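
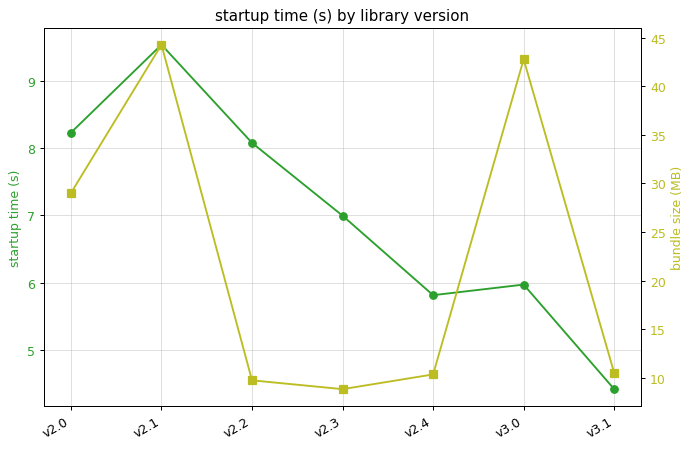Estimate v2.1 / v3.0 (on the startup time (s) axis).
v2.1 ≈ 9.5, v3.0 ≈ 6.0; 9.5/6.0 ≈ 1.58.

≈ 1.58×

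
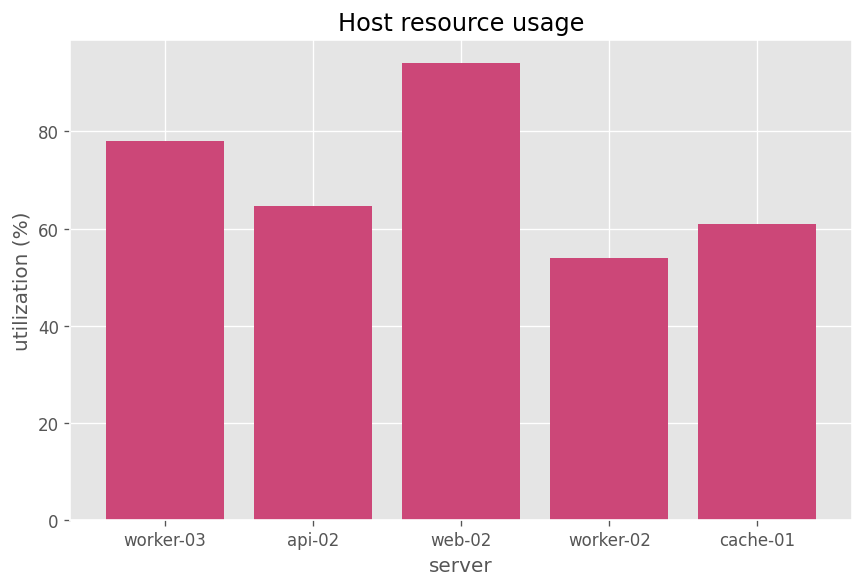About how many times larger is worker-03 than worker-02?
≈ 1.6×

worker-03 ≈ 80, worker-02 ≈ 50; 80/50 ≈ 1.6.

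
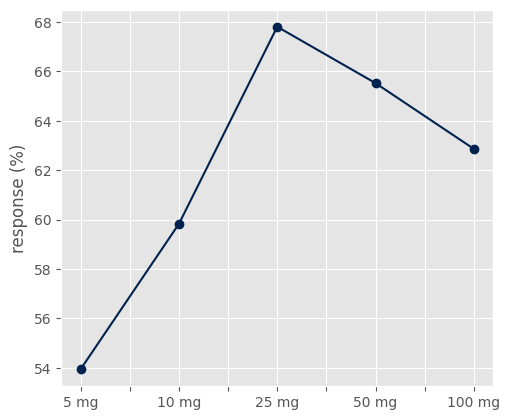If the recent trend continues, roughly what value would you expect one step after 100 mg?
Last three: 68, 66, 62 → slope ≈ -3/step → next ≈ 59.

≈ 59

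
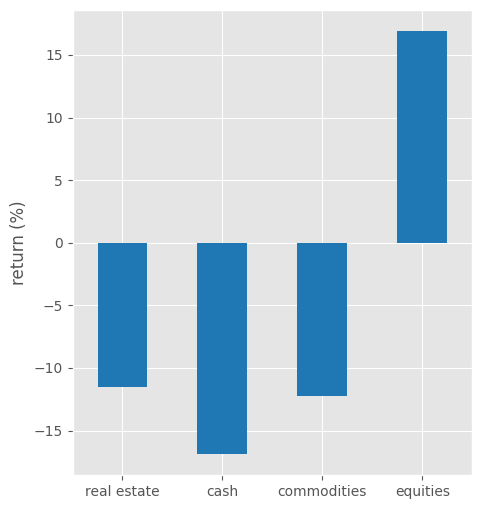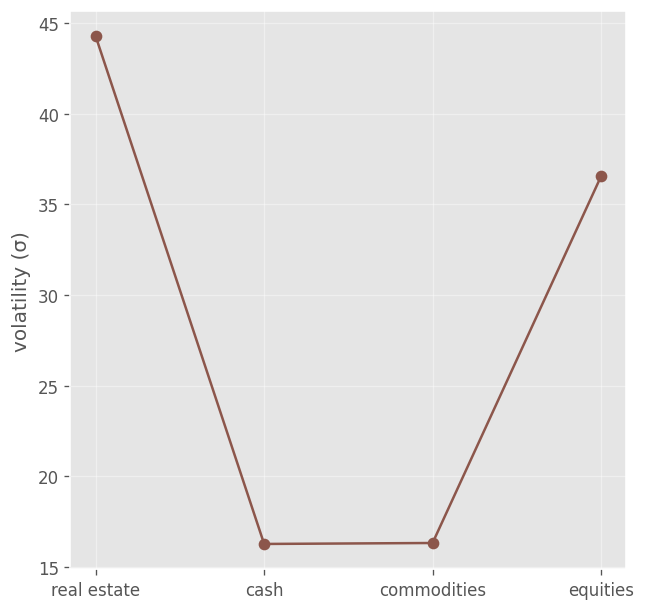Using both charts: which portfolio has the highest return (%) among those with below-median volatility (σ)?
Chart 2 median volatility (σ) ≈ 25; below-median portfolios: cash, commodities. Among those, commodities has the highest return (%) (≈ -12).

commodities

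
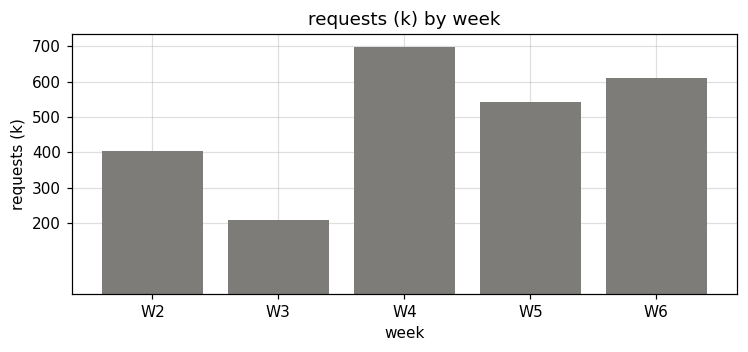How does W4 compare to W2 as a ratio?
W4 ≈ 700, W2 ≈ 400; 700/400 ≈ 1.75.

≈ 1.75×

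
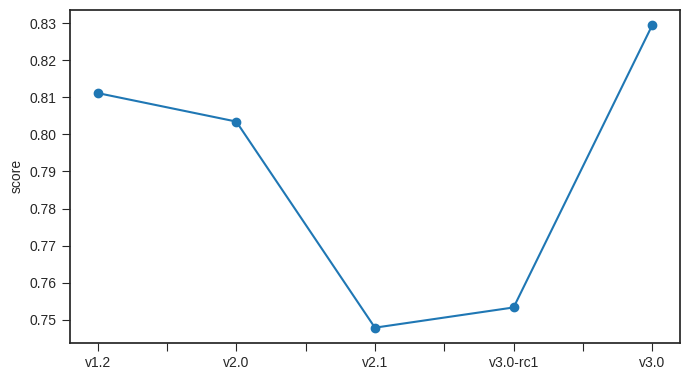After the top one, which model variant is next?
Top 3: v3.0 ≈ 0.83, v1.2 ≈ 0.81, v2.0 ≈ 0.80.

v1.2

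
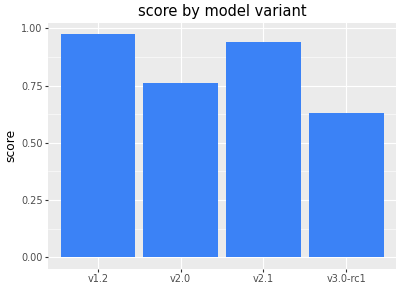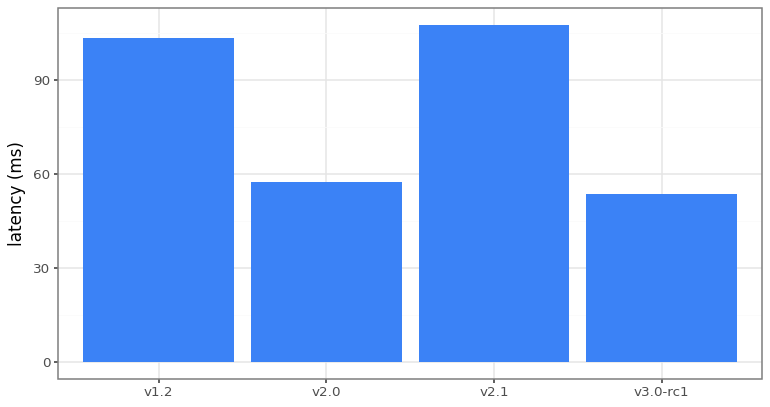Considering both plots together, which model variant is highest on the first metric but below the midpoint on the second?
Chart 2 median latency (ms) ≈ 80; below-median model variants: v2.0, v3.0-rc1. Among those, v2.0 has the highest score (≈ 0.8).

v2.0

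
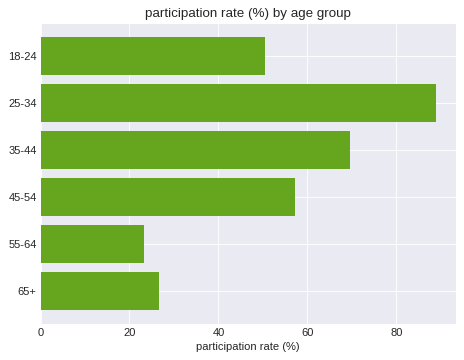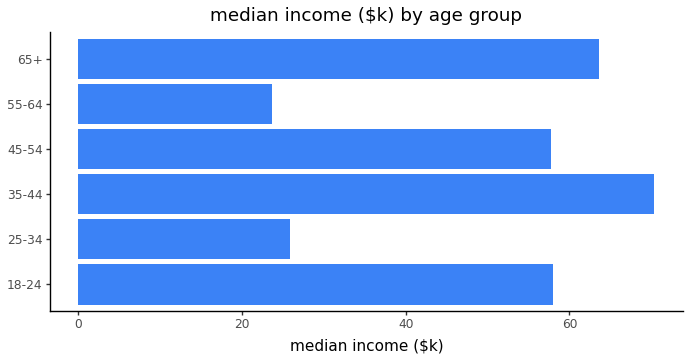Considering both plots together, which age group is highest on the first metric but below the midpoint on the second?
25-34

Chart 2 median median income ($k) ≈ 60; below-median age groups: 25-34, 45-54, 55-64. Among those, 25-34 has the highest participation rate (%) (≈ 90).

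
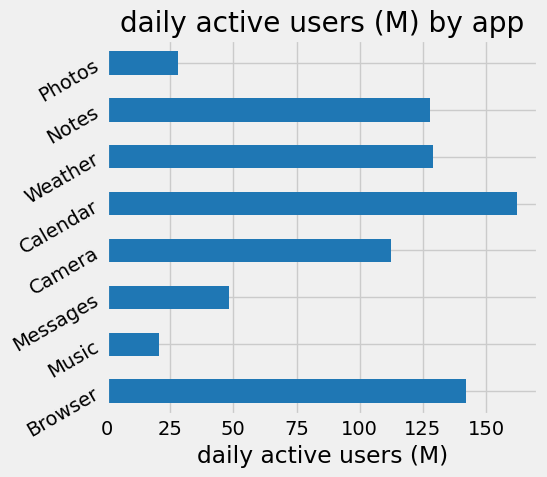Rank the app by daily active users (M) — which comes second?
Top 3: Calendar ≈ 160, Browser ≈ 140, Weather ≈ 120.

Browser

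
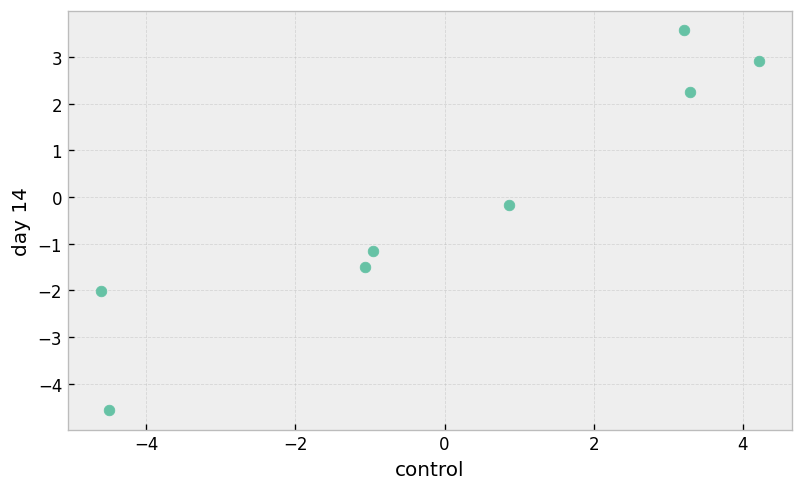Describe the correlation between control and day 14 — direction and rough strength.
Points are positively correlated; strong (|r| ≈ 0.9).

positive, strong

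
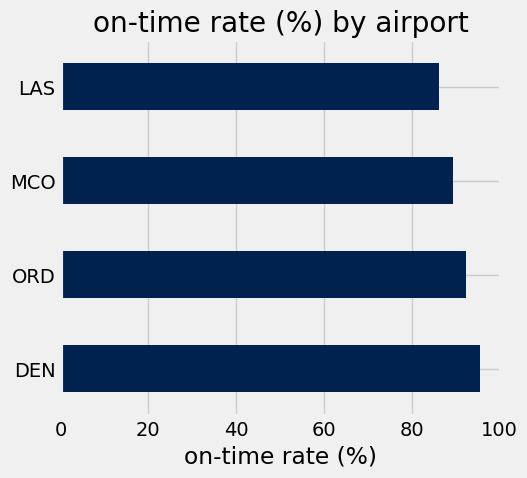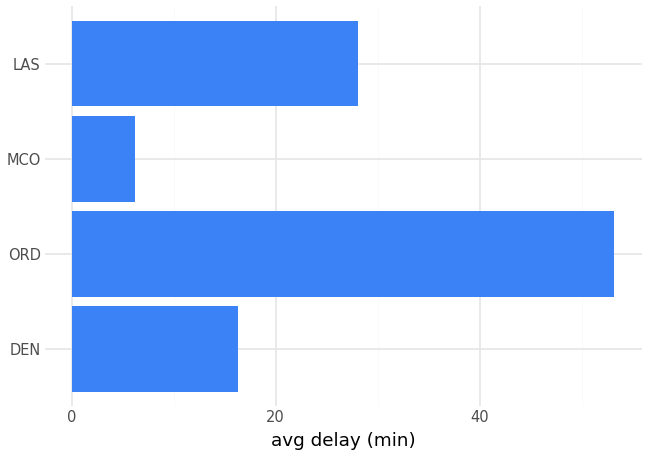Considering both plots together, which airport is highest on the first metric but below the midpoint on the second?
Chart 2 median avg delay (min) ≈ 20; below-median airports: DEN, MCO. Among those, DEN has the highest on-time rate (%) (≈ 100).

DEN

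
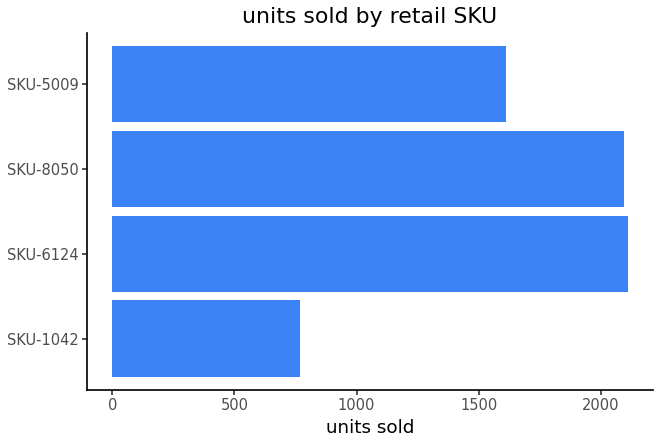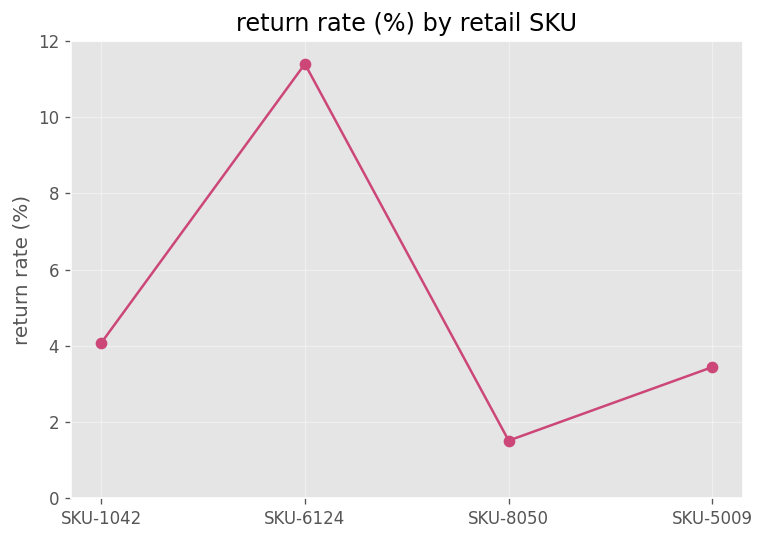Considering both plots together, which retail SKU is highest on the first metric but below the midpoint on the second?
Chart 2 median return rate (%) ≈ 4; below-median retail SKUs: SKU-8050, SKU-5009. Among those, SKU-8050 has the highest units sold (≈ 2000).

SKU-8050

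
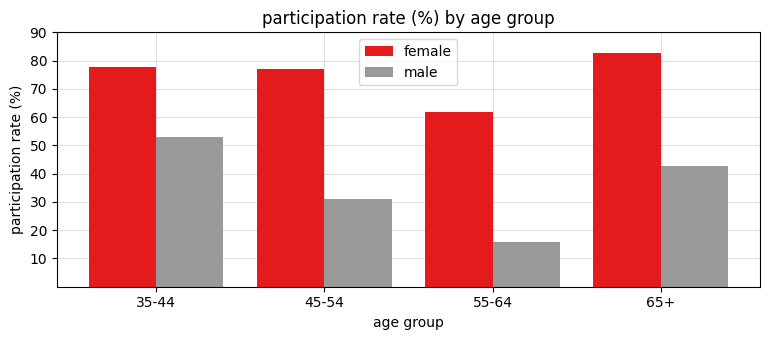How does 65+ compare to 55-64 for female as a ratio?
≈ 1.33×

65+ ≈ 80, 55-64 ≈ 60; 80/60 ≈ 1.33.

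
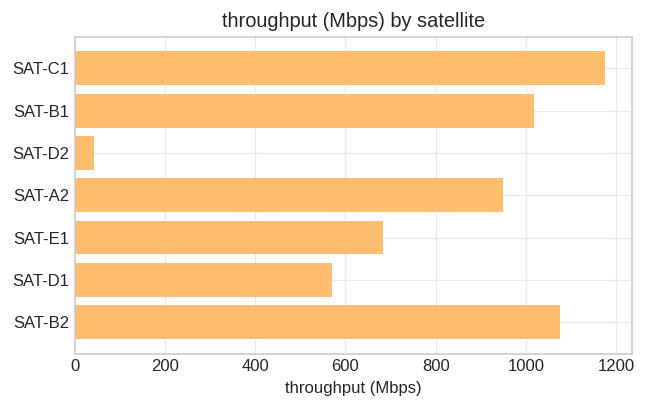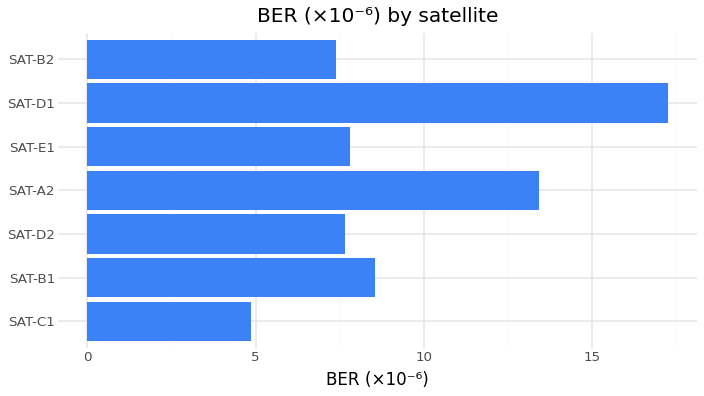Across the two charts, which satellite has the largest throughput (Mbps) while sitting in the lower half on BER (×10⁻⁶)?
Chart 2 median BER (×10⁻⁶) ≈ 8; below-median satellites: SAT-C1, SAT-D2, SAT-B2. Among those, SAT-C1 has the highest throughput (Mbps) (≈ 1200).

SAT-C1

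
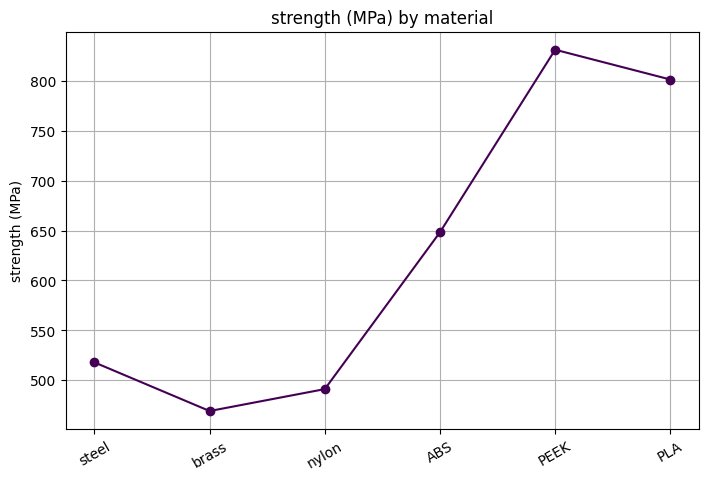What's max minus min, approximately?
Max PEEK ≈ 850, min brass ≈ 450; range ≈ 400.

≈ 400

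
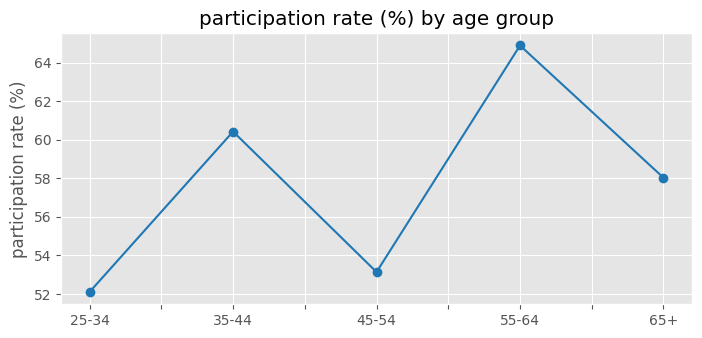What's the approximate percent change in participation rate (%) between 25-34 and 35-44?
25-34 ≈ 52, 35-44 ≈ 60; (60 − 52) / 52 ≈ +15.4%.

≈ +15.4%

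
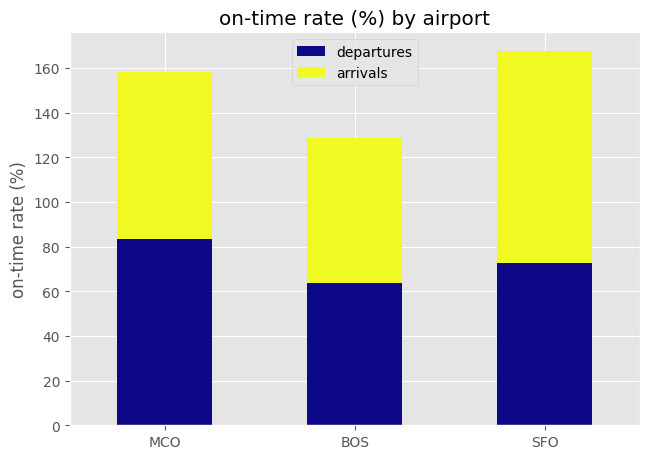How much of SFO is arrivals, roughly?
≈ 80

arrivals top ≈ 160, bottom ≈ 80; segment ≈ 80.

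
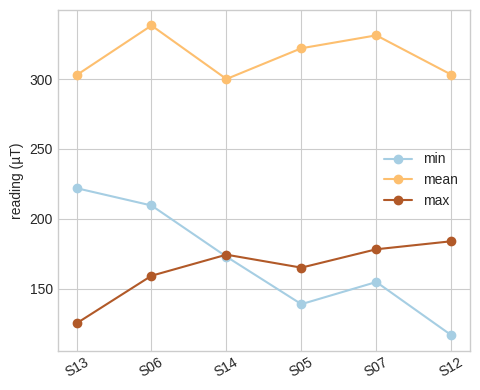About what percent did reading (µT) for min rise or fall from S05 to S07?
≈ +14.3%

S05 ≈ 140, S07 ≈ 160; (160 − 140) / 140 ≈ +14.3%.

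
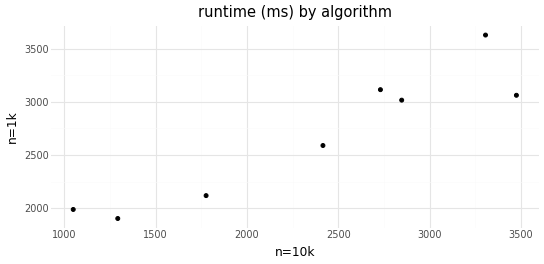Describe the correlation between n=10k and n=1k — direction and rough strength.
Points are positively correlated; strong (|r| ≈ 0.9).

positive, strong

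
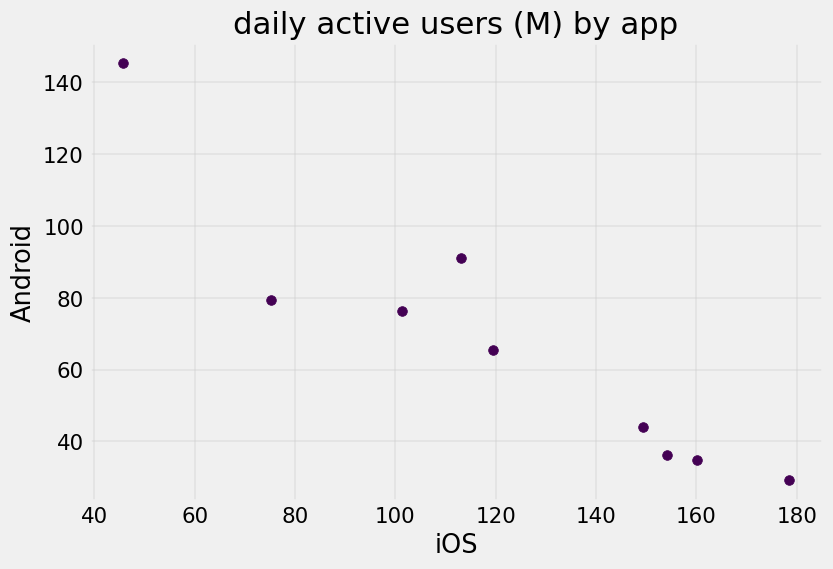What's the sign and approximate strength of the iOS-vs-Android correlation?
negative, strong

Points are negatively correlated; strong (|r| ≈ 0.9).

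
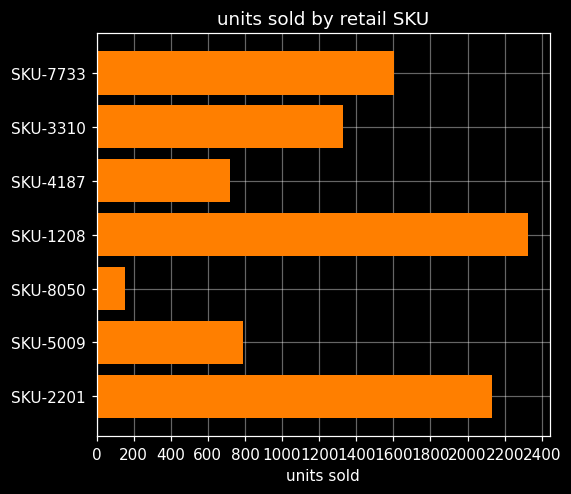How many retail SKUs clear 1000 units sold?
Above 1000: SKU-7733, SKU-3310, SKU-1208, SKU-2201.

4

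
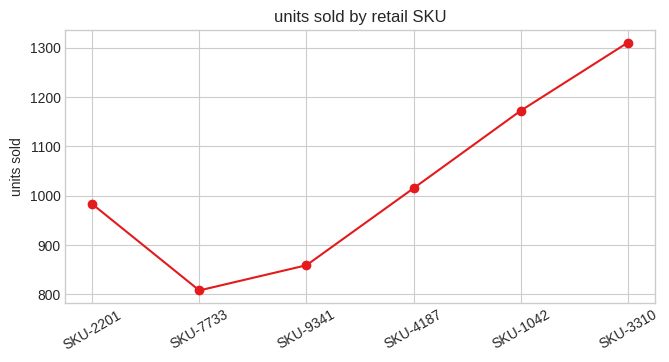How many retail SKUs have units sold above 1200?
1

Above 1200: SKU-3310.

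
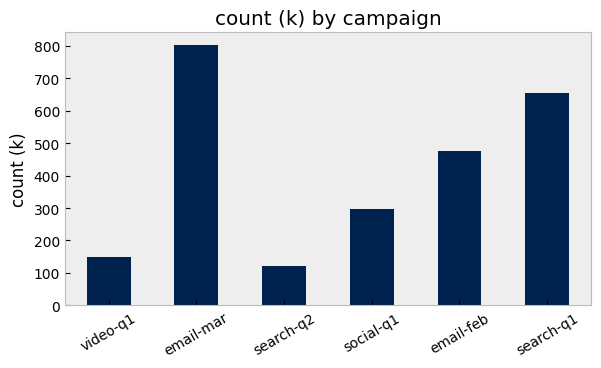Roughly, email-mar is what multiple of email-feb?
email-mar ≈ 800, email-feb ≈ 500; 800/500 ≈ 1.6.

≈ 1.6×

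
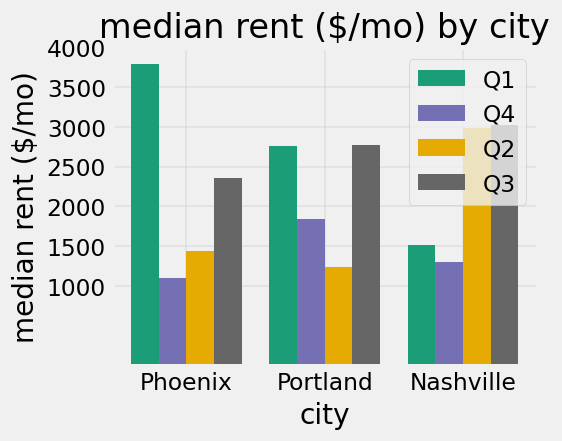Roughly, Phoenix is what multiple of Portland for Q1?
Phoenix ≈ 4000, Portland ≈ 3000; 4000/3000 ≈ 1.33.

≈ 1.33×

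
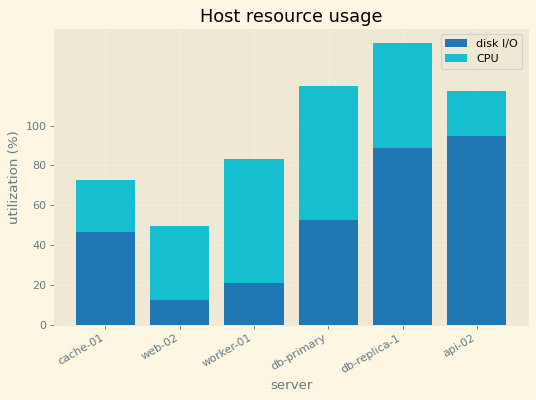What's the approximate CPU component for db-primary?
CPU top ≈ 120, bottom ≈ 60; segment ≈ 60.

≈ 60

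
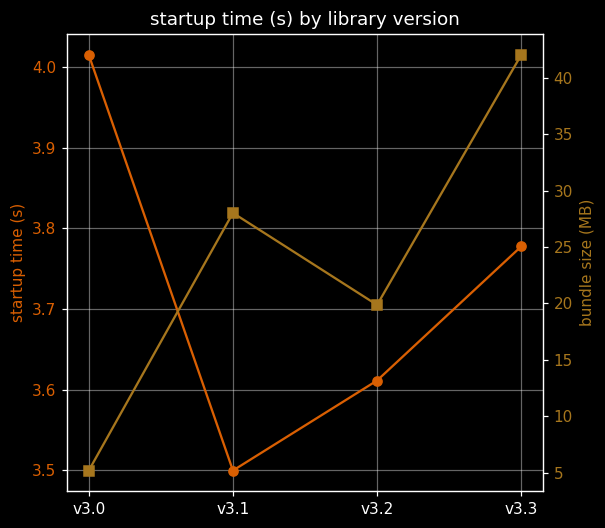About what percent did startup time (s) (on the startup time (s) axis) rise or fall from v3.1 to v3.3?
v3.1 ≈ 3.50, v3.3 ≈ 3.80; (3.80 − 3.50) / 3.50 ≈ +8.6%.

≈ +8.6%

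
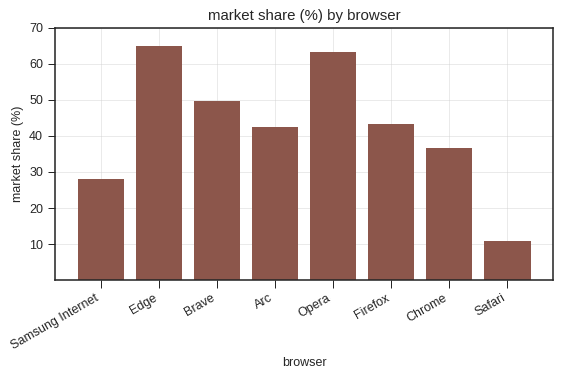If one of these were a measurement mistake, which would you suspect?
Safari ≈ 10; the rest sit between ≈ 30 and ≈ 60.

Safari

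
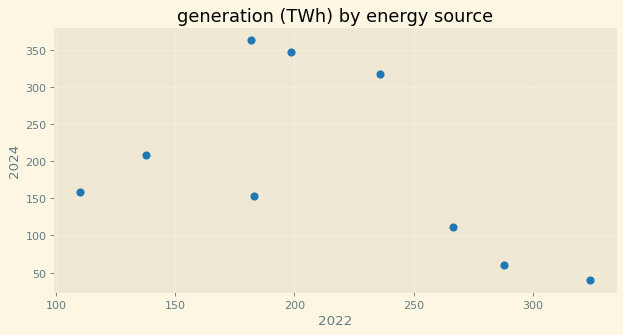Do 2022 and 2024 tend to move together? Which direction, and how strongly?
negative, moderate

Points are negatively correlated; moderate (|r| ≈ 0.5).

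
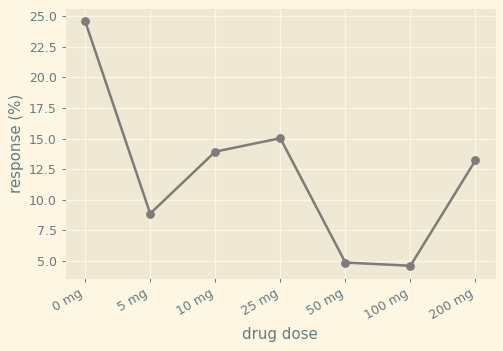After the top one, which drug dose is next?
25 mg

Top 3: 0 mg ≈ 24, 25 mg ≈ 16, 10 mg ≈ 14.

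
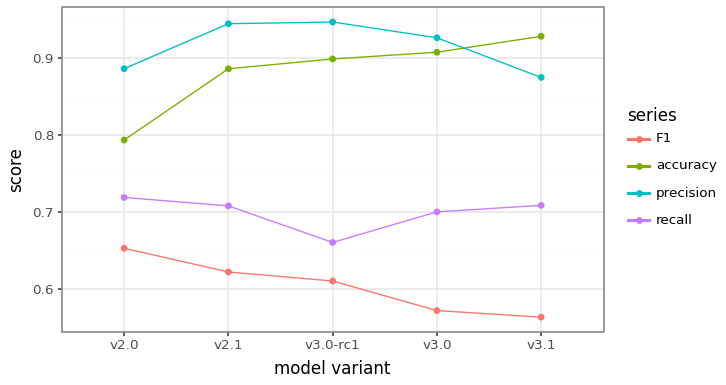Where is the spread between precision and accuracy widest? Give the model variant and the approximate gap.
v2.0: precision ≈ 0.90, accuracy ≈ 0.80 → gap ≈ 0.10. Next-largest (v2.1) is only ≈ 0.05.

v2.0, ≈ 0.10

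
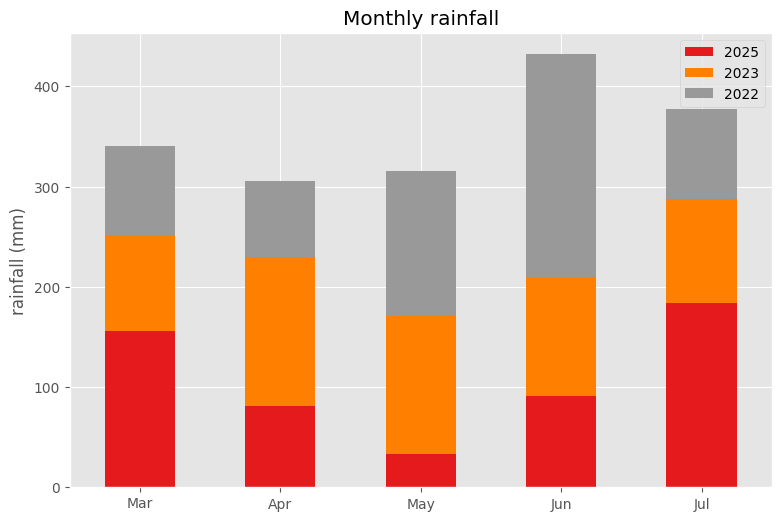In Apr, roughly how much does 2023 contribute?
2023 top ≈ 250, bottom ≈ 100; segment ≈ 150.

≈ 150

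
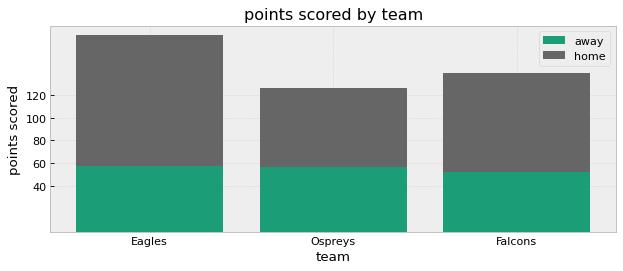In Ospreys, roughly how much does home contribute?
≈ 60

home top ≈ 120, bottom ≈ 60; segment ≈ 60.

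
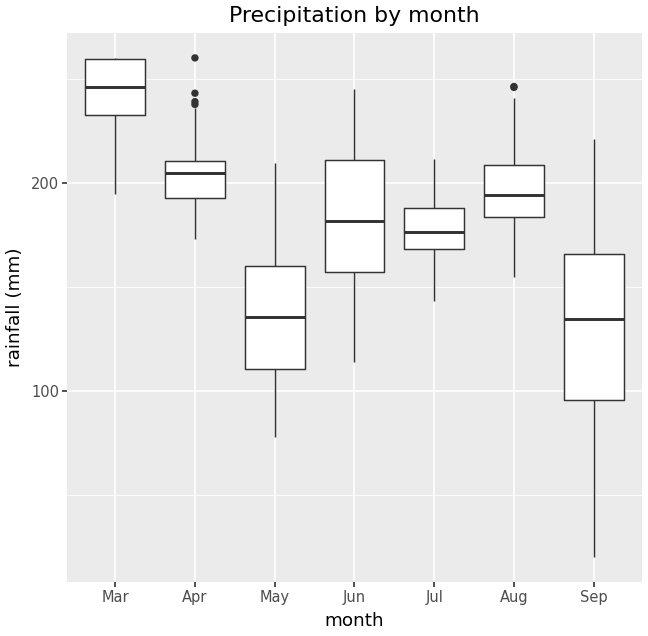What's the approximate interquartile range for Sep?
Q3 ≈ 160, Q1 ≈ 100; IQR ≈ 60.

≈ 60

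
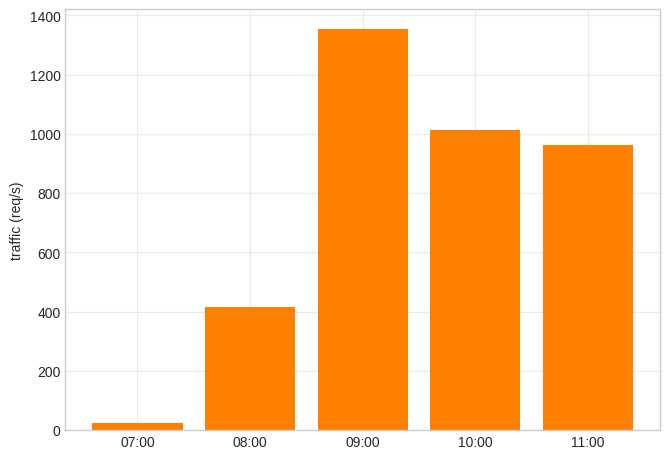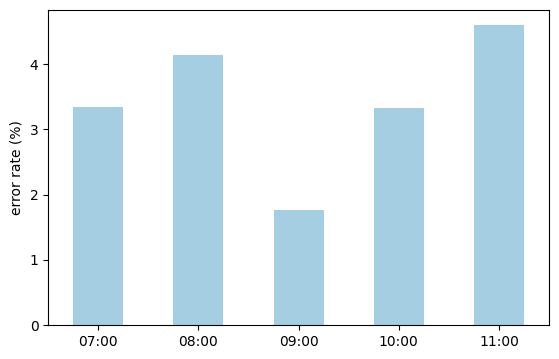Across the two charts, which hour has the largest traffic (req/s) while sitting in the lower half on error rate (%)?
09:00

Chart 2 median error rate (%) ≈ 3.5; below-median hours: 09:00, 10:00. Among those, 09:00 has the highest traffic (req/s) (≈ 1400).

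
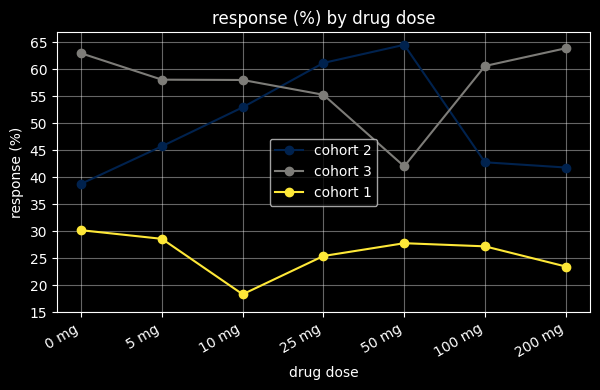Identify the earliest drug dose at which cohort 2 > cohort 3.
10 mg: cohort 2 ≈ 55 vs cohort 3 ≈ 60 (not yet); 25 mg: cohort 2 ≈ 60 vs cohort 3 ≈ 55 (first crossover).

25 mg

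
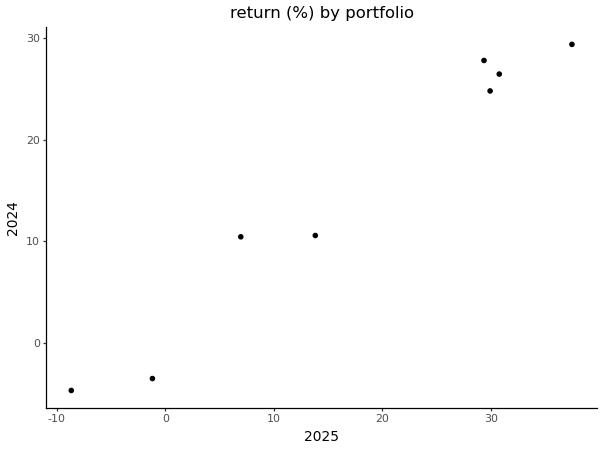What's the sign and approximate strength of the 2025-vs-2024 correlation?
positive, strong

Points are positively correlated; strong (|r| ≈ 1.0).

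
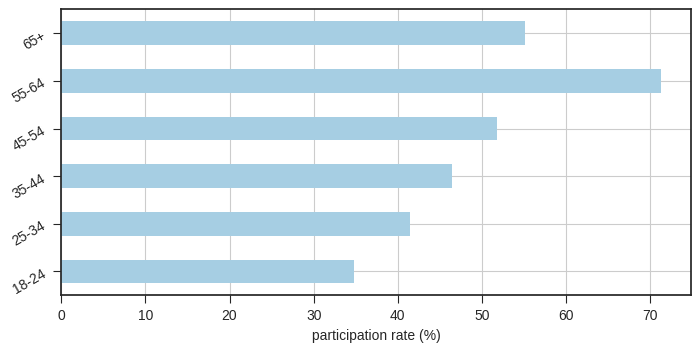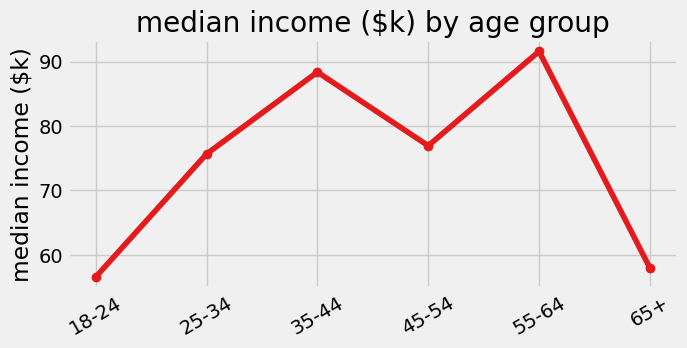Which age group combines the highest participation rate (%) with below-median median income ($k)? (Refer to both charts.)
Chart 2 median median income ($k) ≈ 80; below-median age groups: 18-24, 25-34, 65+. Among those, 65+ has the highest participation rate (%) (≈ 60).

65+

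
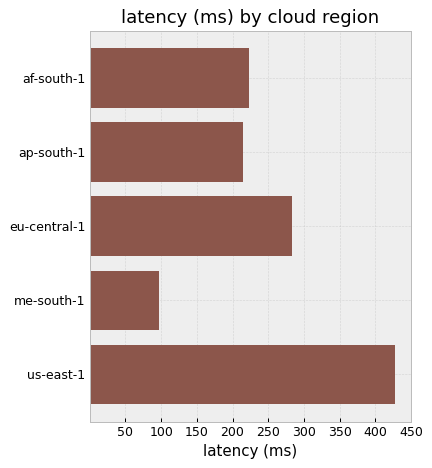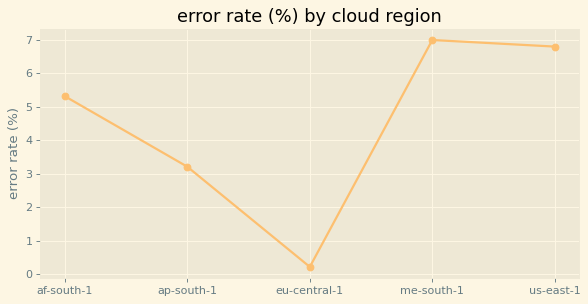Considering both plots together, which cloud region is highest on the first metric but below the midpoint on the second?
eu-central-1

Chart 2 median error rate (%) ≈ 5; below-median cloud regions: ap-south-1, eu-central-1. Among those, eu-central-1 has the highest latency (ms) (≈ 300).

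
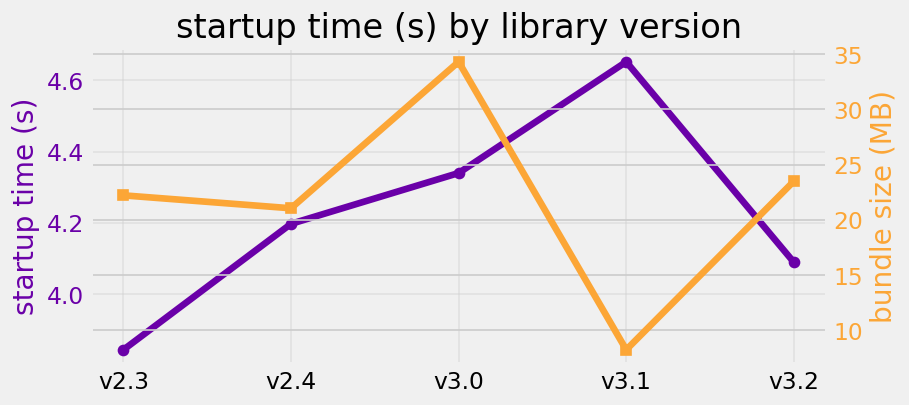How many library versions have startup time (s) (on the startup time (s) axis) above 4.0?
Above 4.0: v2.4, v3.0, v3.1, v3.2.

4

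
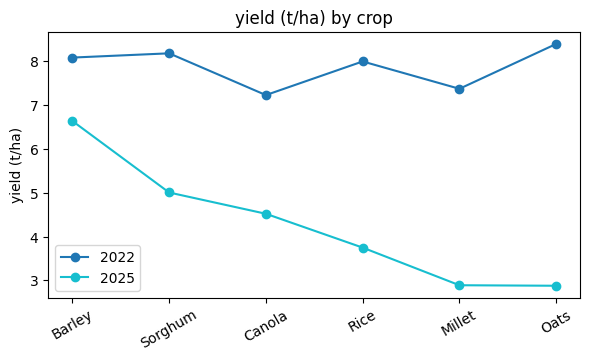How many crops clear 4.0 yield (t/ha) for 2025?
Above 4.0: Barley, Sorghum, Canola.

3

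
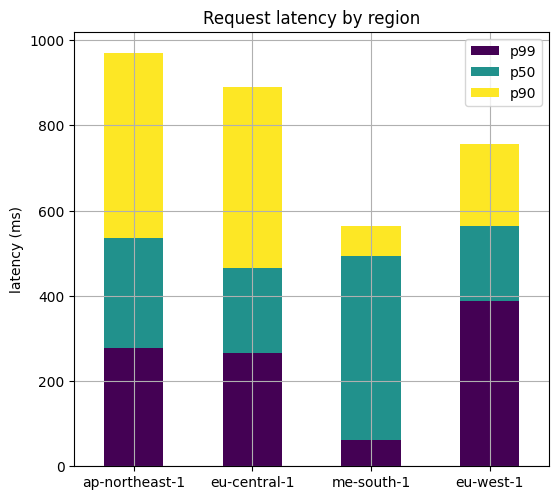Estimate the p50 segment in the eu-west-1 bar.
≈ 200

p50 top ≈ 600, bottom ≈ 400; segment ≈ 200.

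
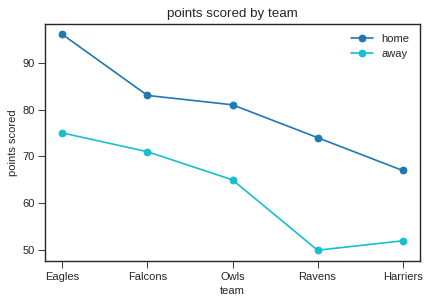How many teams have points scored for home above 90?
1

Above 90: Eagles.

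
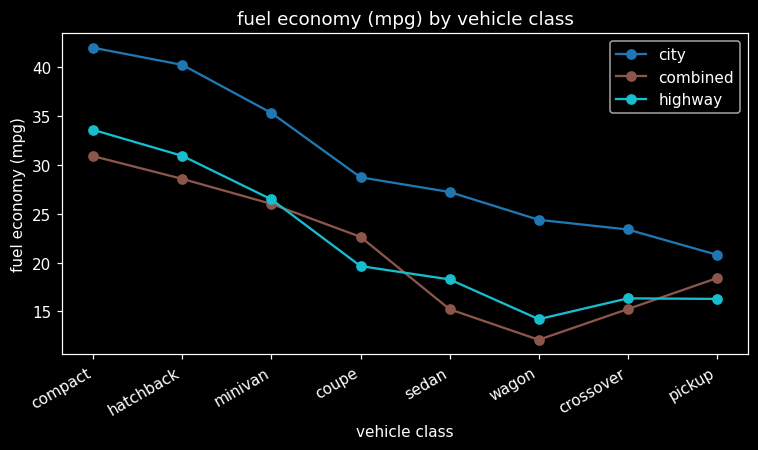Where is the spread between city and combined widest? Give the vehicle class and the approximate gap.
wagon: city ≈ 25, combined ≈ 10 → gap ≈ 15. Next-largest (sedan) is only ≈ 10.

wagon, ≈ 15 mpg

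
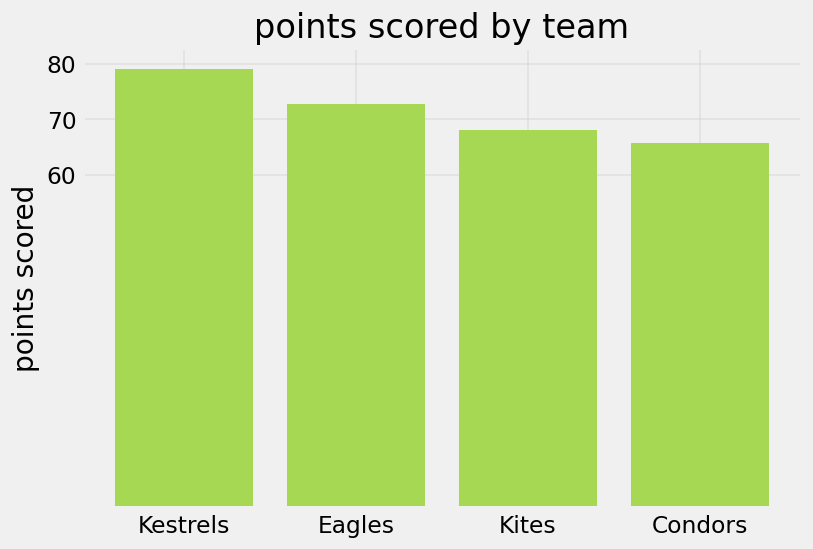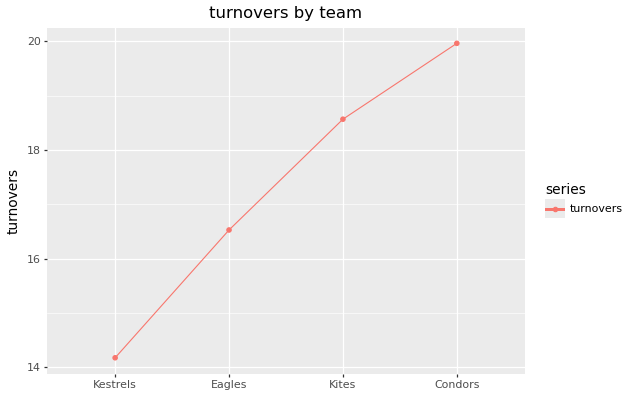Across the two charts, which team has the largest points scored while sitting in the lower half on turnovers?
Chart 2 median turnovers ≈ 18; below-median teams: Kestrels, Eagles. Among those, Kestrels has the highest points scored (≈ 80).

Kestrels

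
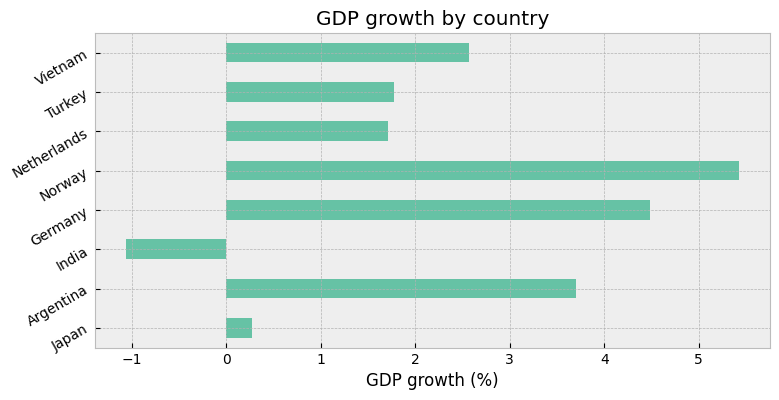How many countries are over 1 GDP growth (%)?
6

Above 1: Argentina, Germany, Norway, Netherlands, Turkey, Vietnam.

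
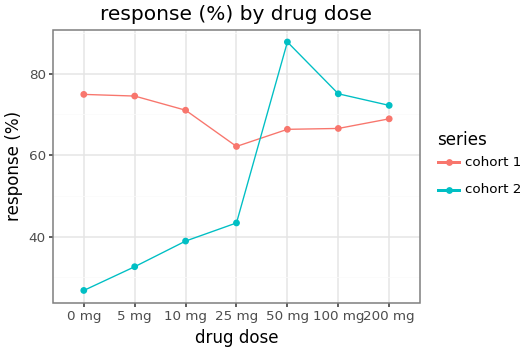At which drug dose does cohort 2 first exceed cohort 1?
50 mg

25 mg: cohort 2 ≈ 40 vs cohort 1 ≈ 60 (not yet); 50 mg: cohort 2 ≈ 90 vs cohort 1 ≈ 70 (first crossover).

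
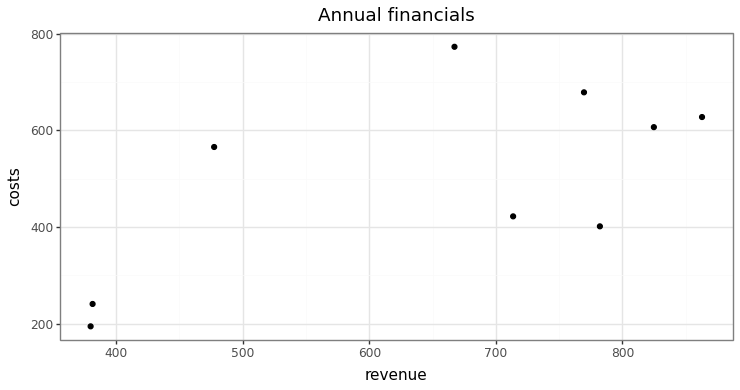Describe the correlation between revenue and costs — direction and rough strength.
Points are positively correlated; moderate (|r| ≈ 0.6).

positive, moderate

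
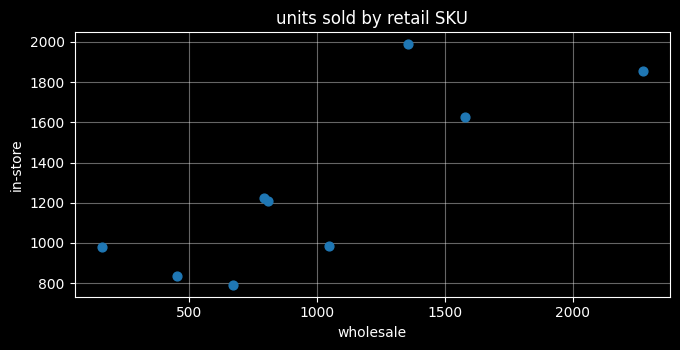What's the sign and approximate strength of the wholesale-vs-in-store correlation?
positive, strong

Points are positively correlated; strong (|r| ≈ 0.8).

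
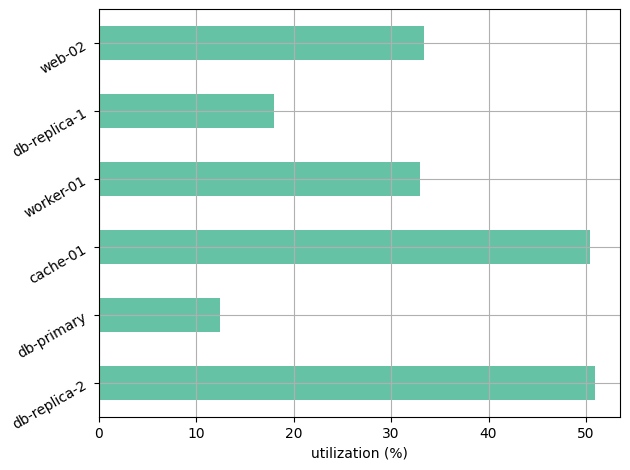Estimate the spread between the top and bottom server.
Max db-replica-2 ≈ 50, min db-primary ≈ 10; range ≈ 40.

≈ 40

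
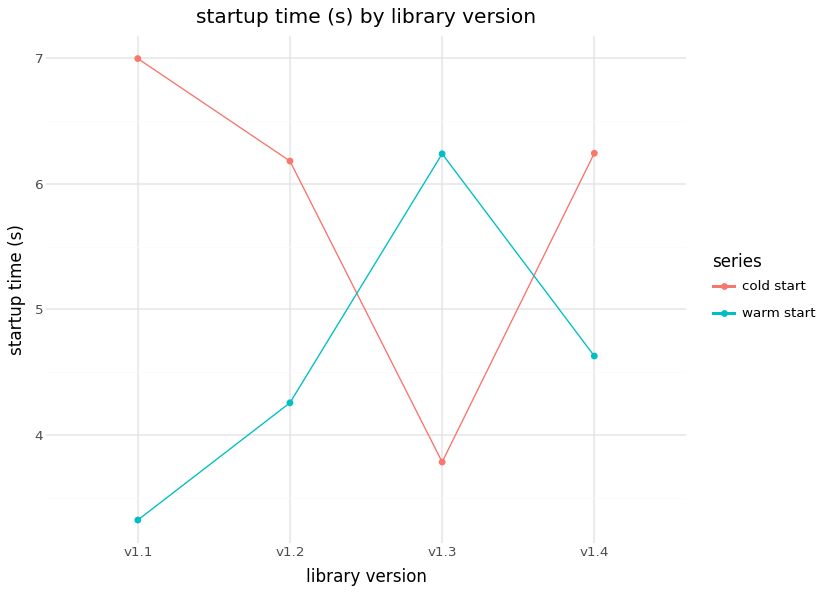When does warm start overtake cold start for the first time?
v1.3

v1.2: warm start ≈ 4.5 vs cold start ≈ 6.0 (not yet); v1.3: warm start ≈ 6.0 vs cold start ≈ 4.0 (first crossover).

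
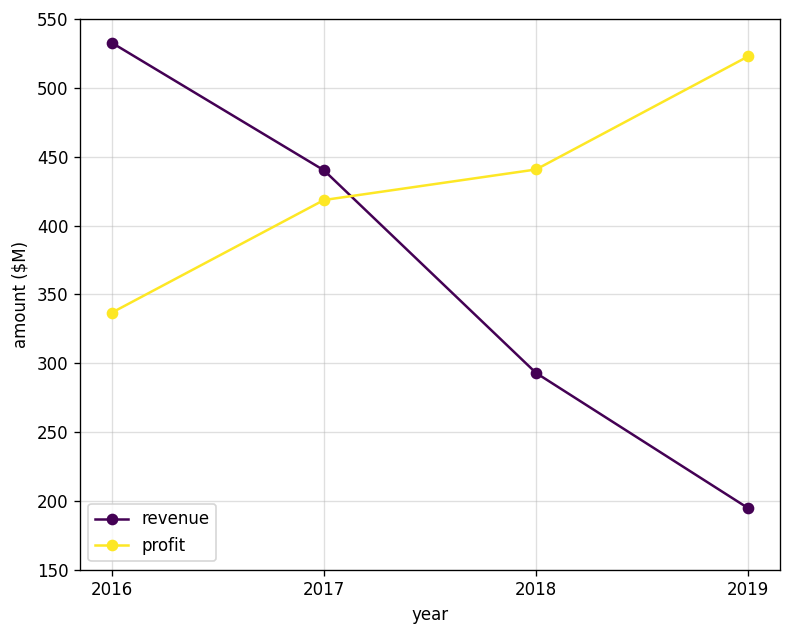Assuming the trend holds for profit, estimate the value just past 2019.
≈ 550

Last three: 400, 450, 500 → slope ≈ 50/step → next ≈ 550.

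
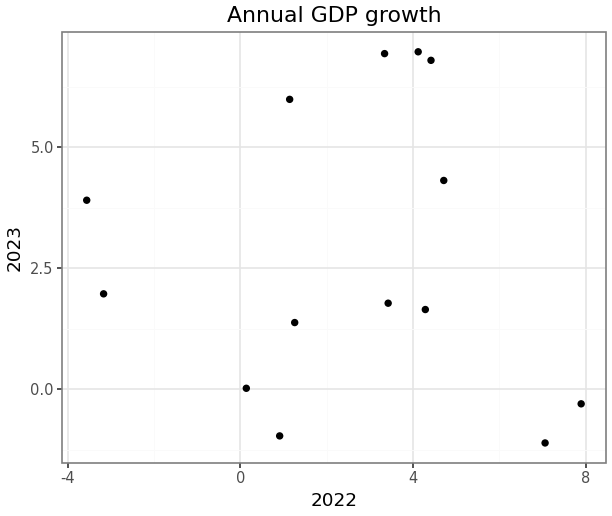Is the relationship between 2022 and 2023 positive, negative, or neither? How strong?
no clear correlation

Points are roughly uncorrelated; weak (|r| ≈ 0.1).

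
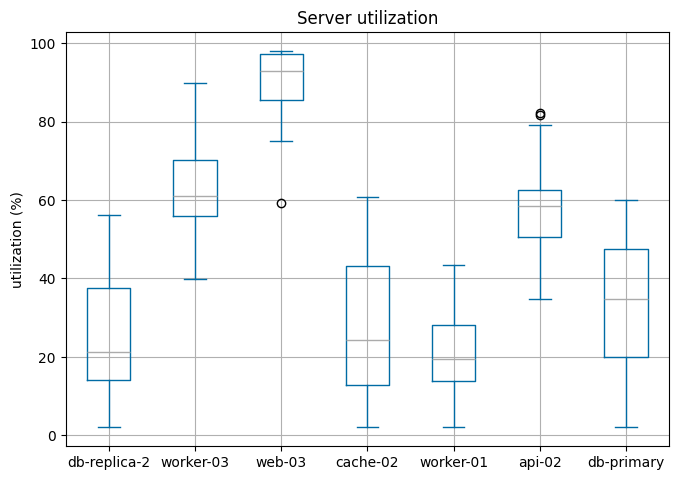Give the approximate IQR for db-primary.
Q3 ≈ 50, Q1 ≈ 20; IQR ≈ 30.

≈ 30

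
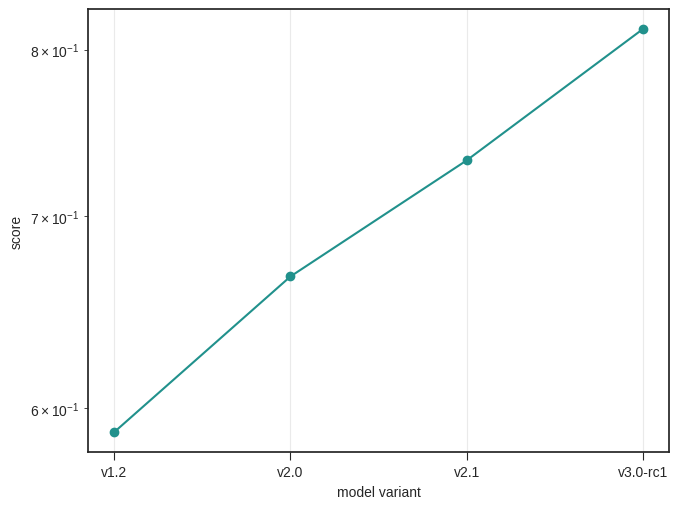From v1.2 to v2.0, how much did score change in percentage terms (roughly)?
≈ +13.8%

v1.2 ≈ 0.58, v2.0 ≈ 0.66; (0.66 − 0.58) / 0.58 ≈ +13.8%.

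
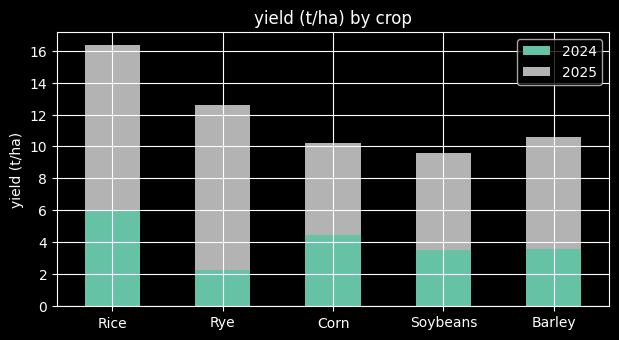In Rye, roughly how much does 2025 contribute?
2025 top ≈ 12, bottom ≈ 2; segment ≈ 10.

≈ 10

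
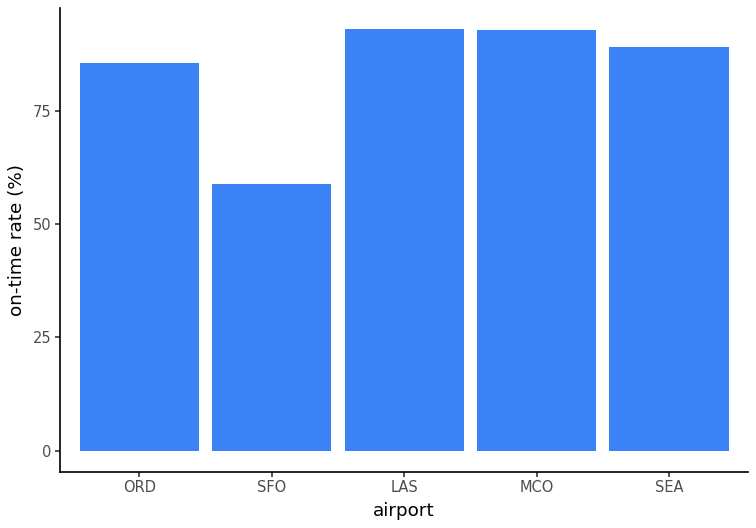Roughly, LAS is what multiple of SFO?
LAS ≈ 90, SFO ≈ 60; 90/60 ≈ 1.5.

≈ 1.5×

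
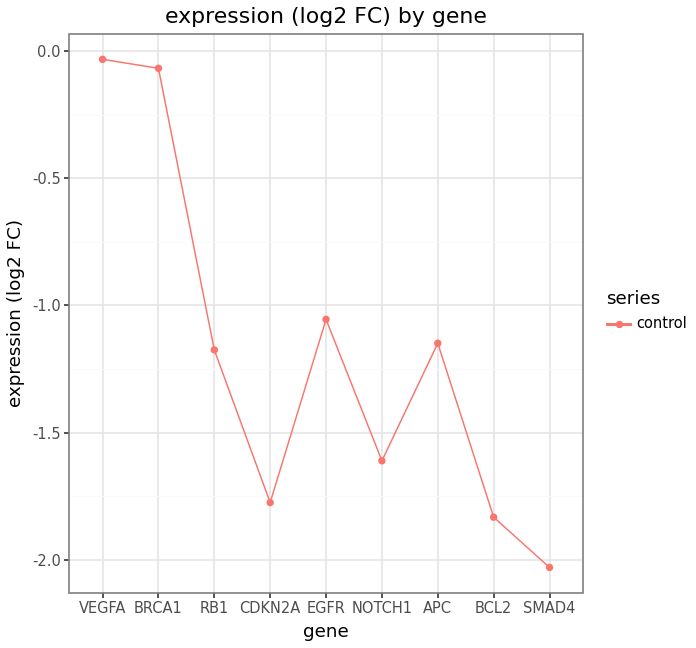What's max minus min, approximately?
Max VEGFA ≈ 0.0, min SMAD4 ≈ -2.0; range ≈ 2.0.

≈ 2.0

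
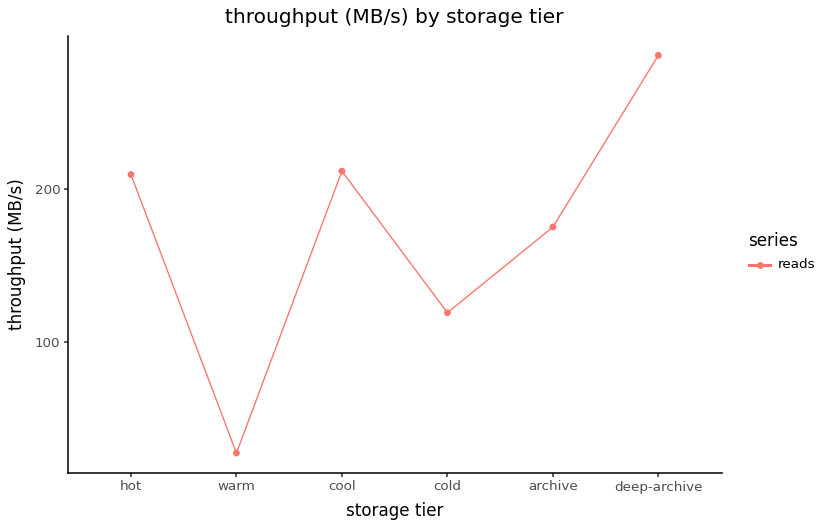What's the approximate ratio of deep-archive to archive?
≈ 1.57×

deep-archive ≈ 275, archive ≈ 175; 275/175 ≈ 1.57.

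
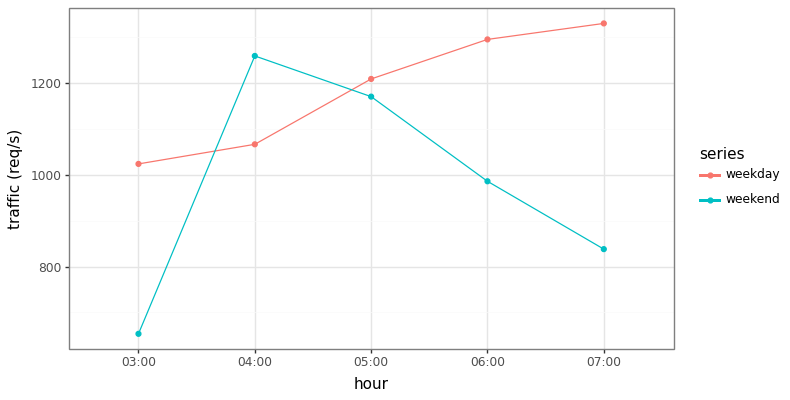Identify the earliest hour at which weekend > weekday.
03:00: weekend ≈ 700 vs weekday ≈ 1000 (not yet); 04:00: weekend ≈ 1300 vs weekday ≈ 1100 (first crossover).

04:00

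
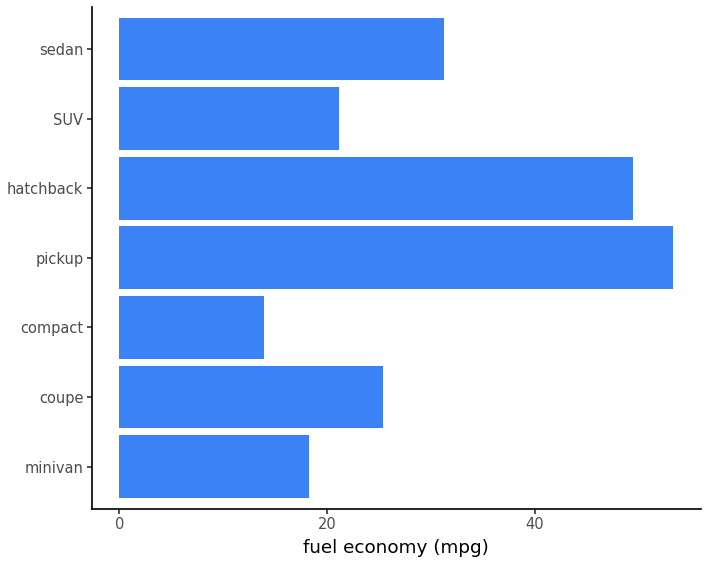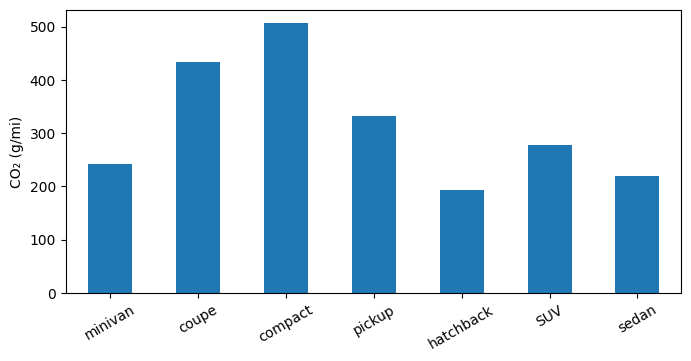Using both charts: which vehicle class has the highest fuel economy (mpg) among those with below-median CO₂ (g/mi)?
Chart 2 median CO₂ (g/mi) ≈ 300; below-median vehicle classes: minivan, hatchback, sedan. Among those, hatchback has the highest fuel economy (mpg) (≈ 50).

hatchback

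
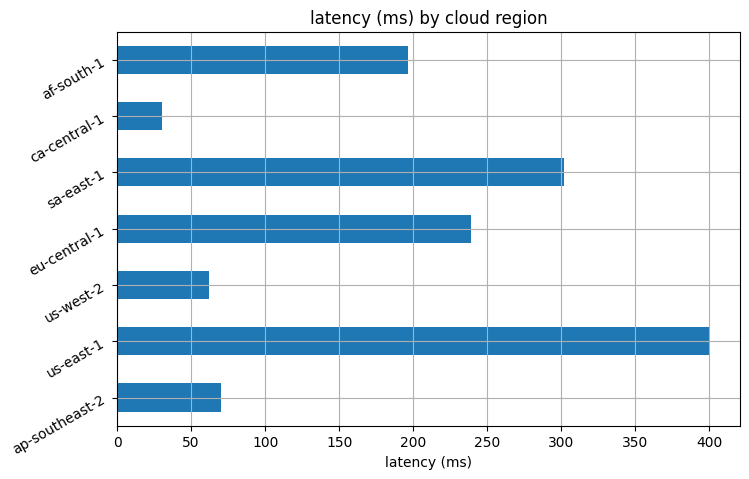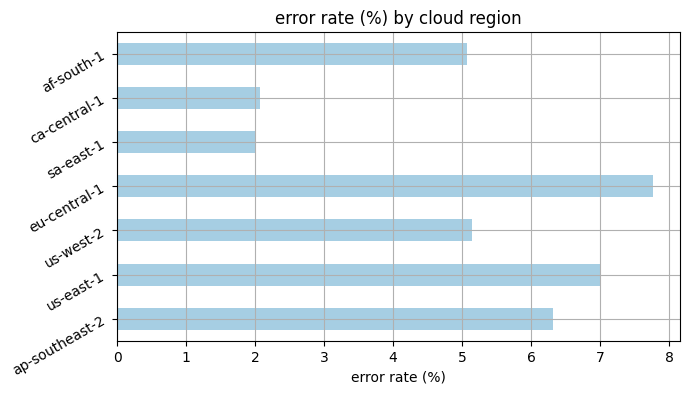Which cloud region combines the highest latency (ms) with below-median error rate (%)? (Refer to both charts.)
sa-east-1

Chart 2 median error rate (%) ≈ 5; below-median cloud regions: sa-east-1, ca-central-1, af-south-1. Among those, sa-east-1 has the highest latency (ms) (≈ 300).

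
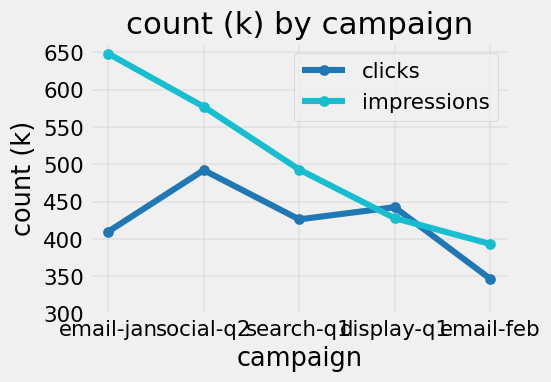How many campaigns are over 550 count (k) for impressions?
Above 550: email-jan, social-q2.

2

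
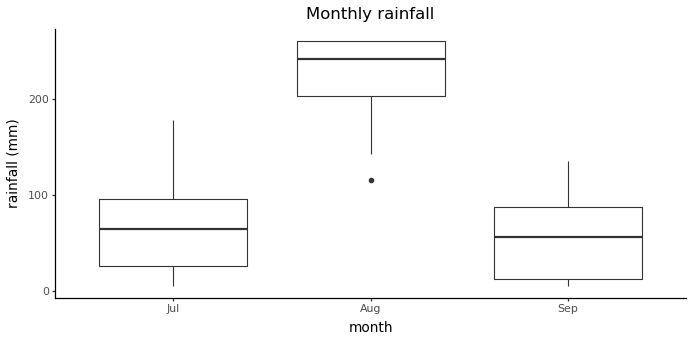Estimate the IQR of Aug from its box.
≈ 60

Q3 ≈ 260, Q1 ≈ 200; IQR ≈ 60.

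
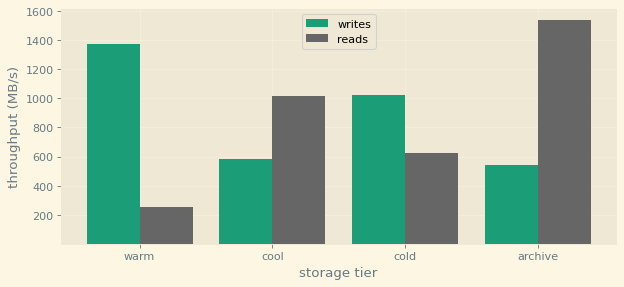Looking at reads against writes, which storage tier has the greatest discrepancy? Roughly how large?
warm, ≈ 1200 MB/s

warm: reads ≈ 200, writes ≈ 1400 → gap ≈ 1200. Next-largest (archive) is only ≈ 1000.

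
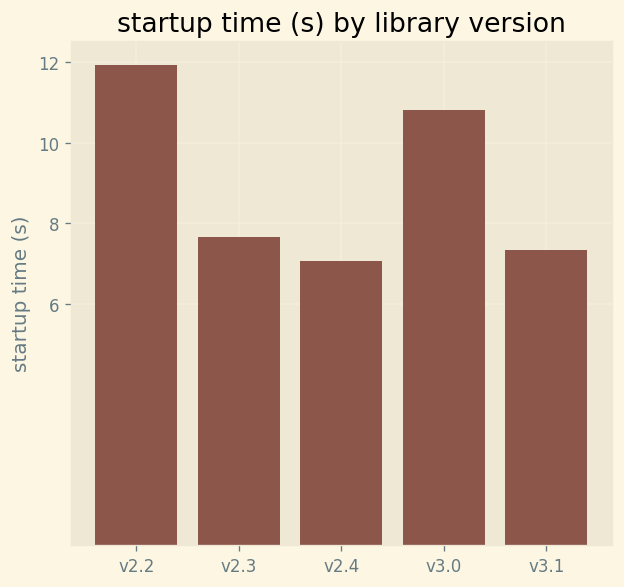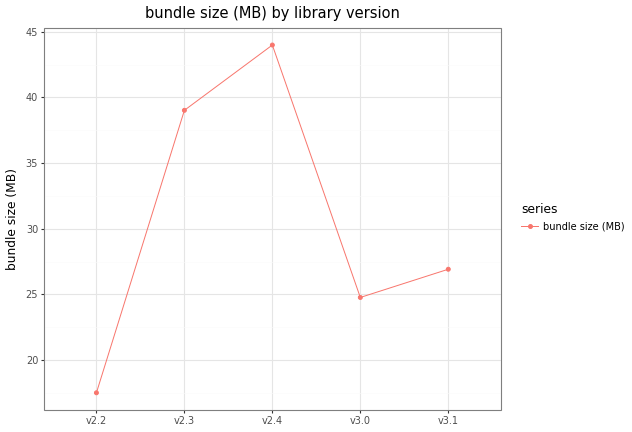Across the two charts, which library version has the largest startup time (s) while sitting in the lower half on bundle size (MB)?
v2.2

Chart 2 median bundle size (MB) ≈ 25; below-median library versions: v2.2, v3.0. Among those, v2.2 has the highest startup time (s) (≈ 12).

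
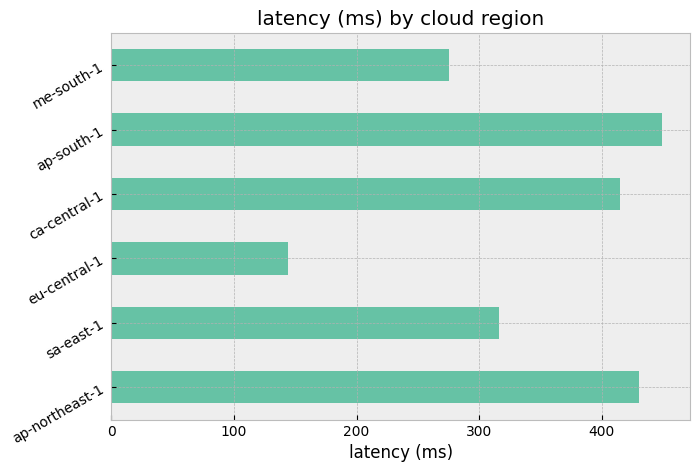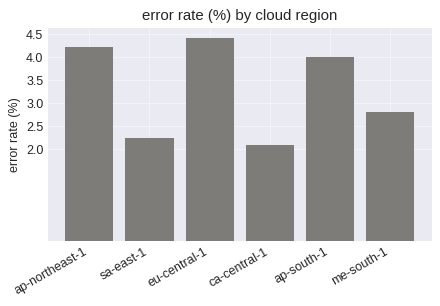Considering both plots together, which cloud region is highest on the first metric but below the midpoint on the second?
ca-central-1

Chart 2 median error rate (%) ≈ 3.5; below-median cloud regions: sa-east-1, ca-central-1, me-south-1. Among those, ca-central-1 has the highest latency (ms) (≈ 400).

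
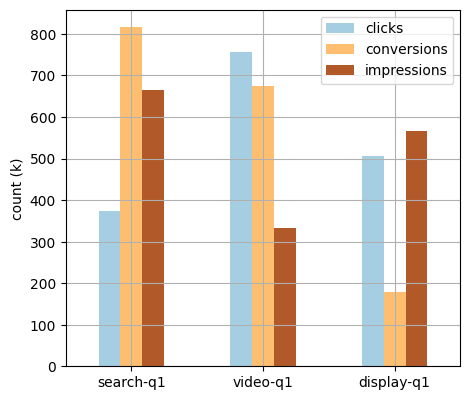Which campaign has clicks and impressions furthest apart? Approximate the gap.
video-q1, ≈ 500 k

video-q1: clicks ≈ 800, impressions ≈ 300 → gap ≈ 500. Next-largest (search-q1) is only ≈ 300.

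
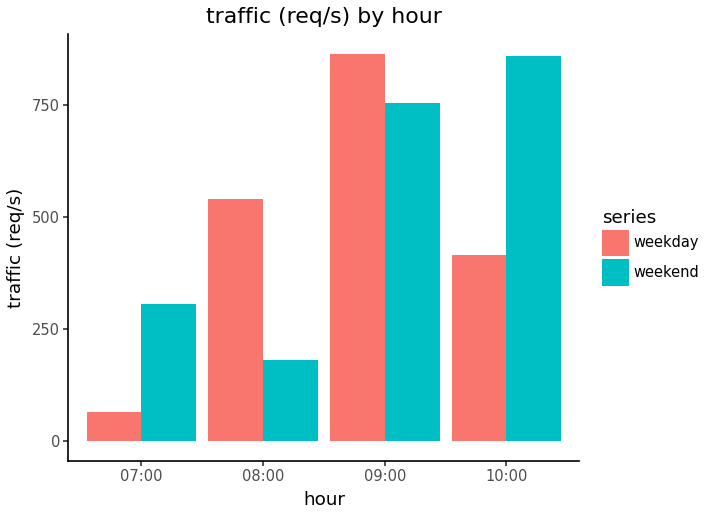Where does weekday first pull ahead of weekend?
07:00: weekday ≈ 100 vs weekend ≈ 300 (not yet); 08:00: weekday ≈ 500 vs weekend ≈ 200 (first crossover).

08:00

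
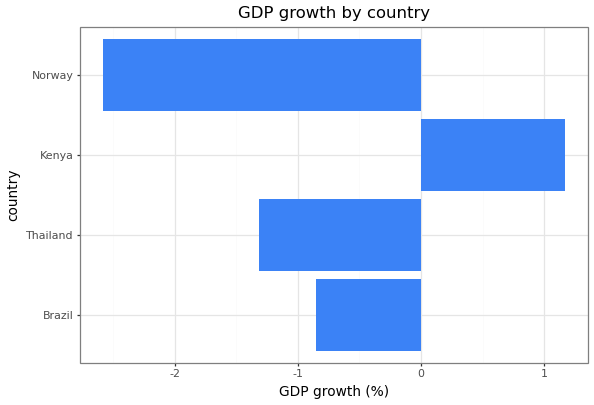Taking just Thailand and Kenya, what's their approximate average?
≈ -0.25

(-1.5 + 1.0) / 2 ≈ -0.25.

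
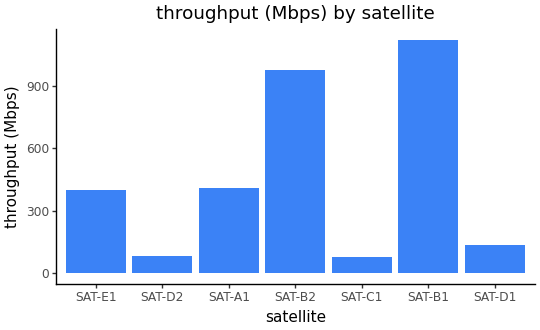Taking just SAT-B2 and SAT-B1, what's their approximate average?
(1000 + 1100) / 2 ≈ 1050.

≈ 1050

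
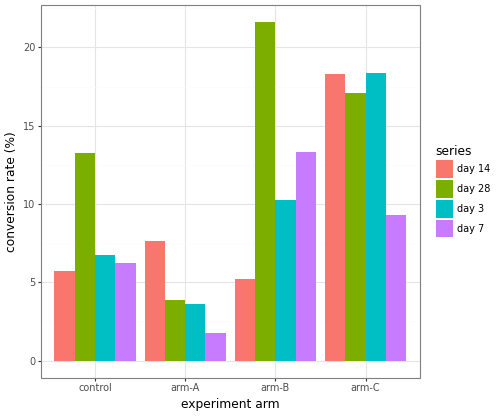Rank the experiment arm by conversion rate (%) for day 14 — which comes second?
arm-A

Top 3 for day 14: arm-C ≈ 18, arm-A ≈ 8, control ≈ 6.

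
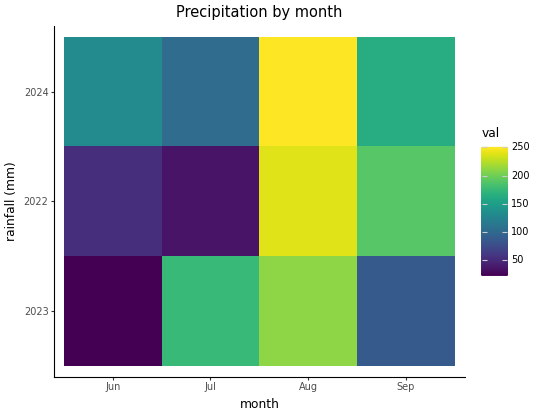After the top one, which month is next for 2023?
Jul

Top 3 for 2023: Aug ≈ 220, Jul ≈ 180, Sep ≈ 80.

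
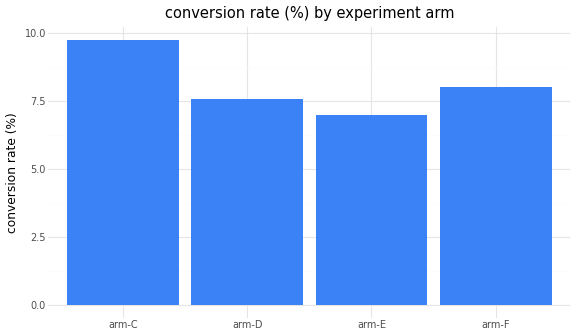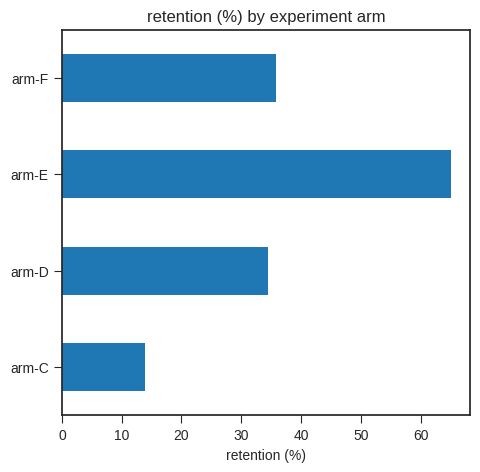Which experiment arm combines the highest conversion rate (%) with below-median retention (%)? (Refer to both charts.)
arm-C

Chart 2 median retention (%) ≈ 40; below-median experiment arms: arm-C, arm-D. Among those, arm-C has the highest conversion rate (%) (≈ 10).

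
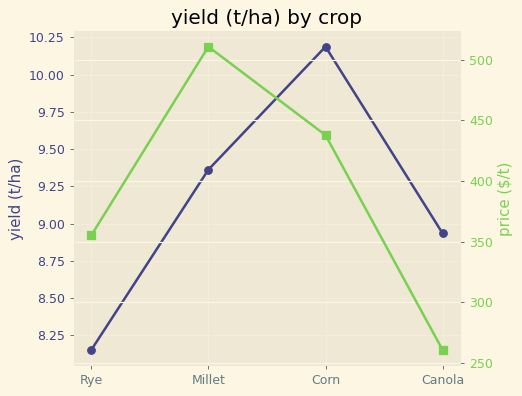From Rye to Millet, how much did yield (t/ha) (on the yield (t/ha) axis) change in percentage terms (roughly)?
≈ +14.6%

Rye ≈ 8.2, Millet ≈ 9.4; (9.4 − 8.2) / 8.2 ≈ +14.6%.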